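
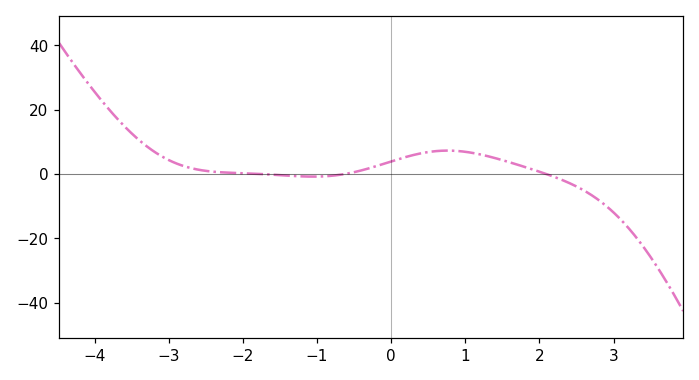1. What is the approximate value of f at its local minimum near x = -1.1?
0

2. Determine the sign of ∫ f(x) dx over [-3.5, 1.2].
positive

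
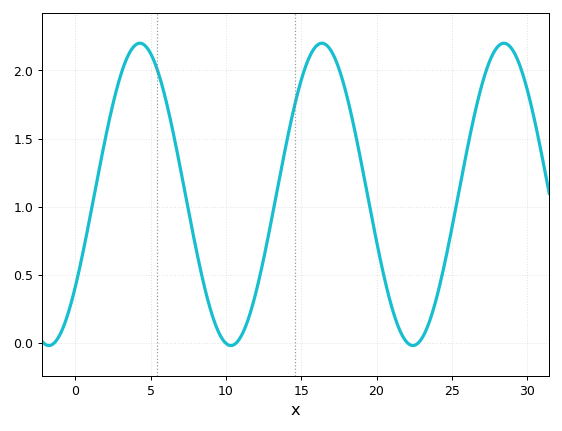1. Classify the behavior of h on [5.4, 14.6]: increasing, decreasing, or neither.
neither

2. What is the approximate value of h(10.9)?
0.05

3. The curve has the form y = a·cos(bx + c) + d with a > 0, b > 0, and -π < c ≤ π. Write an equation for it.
y = 1.11cos(0.52x - 2.2) + 1.09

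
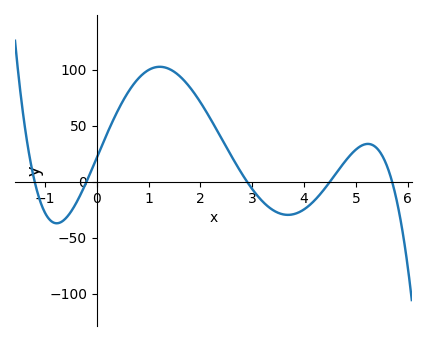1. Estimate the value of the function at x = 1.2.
103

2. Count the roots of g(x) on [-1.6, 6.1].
5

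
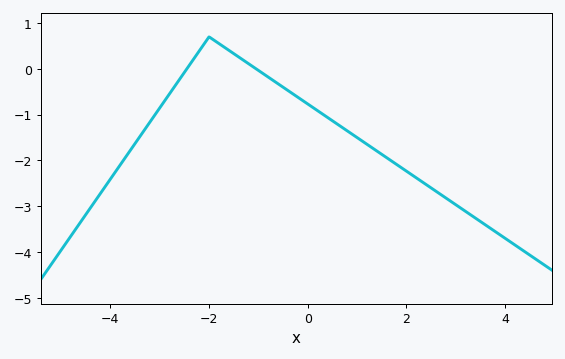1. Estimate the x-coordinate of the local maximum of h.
-2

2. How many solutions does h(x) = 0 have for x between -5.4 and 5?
2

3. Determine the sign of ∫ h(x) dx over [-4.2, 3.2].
negative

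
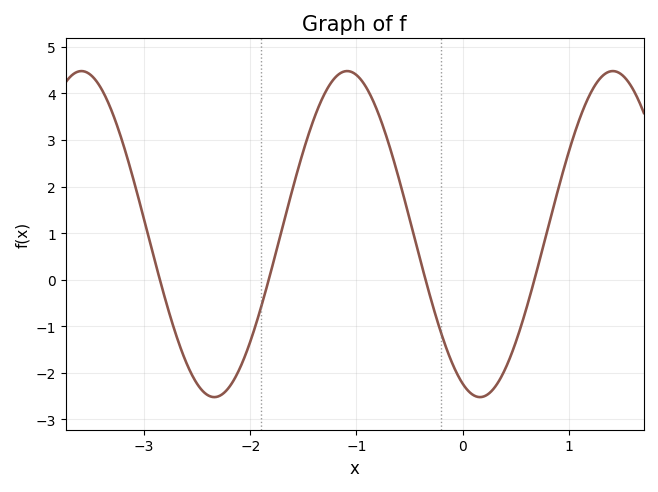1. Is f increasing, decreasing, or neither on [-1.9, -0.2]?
neither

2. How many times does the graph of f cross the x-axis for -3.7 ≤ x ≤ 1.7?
4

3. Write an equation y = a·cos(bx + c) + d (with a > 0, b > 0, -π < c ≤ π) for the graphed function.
y = 3.5cos(2.51x + 2.73) + 0.98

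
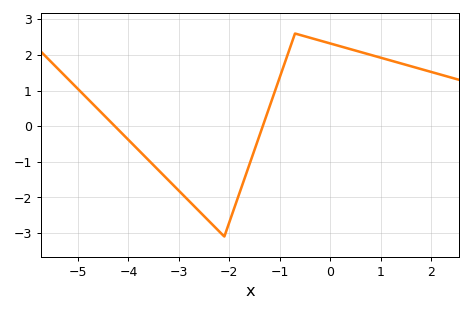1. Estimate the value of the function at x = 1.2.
1.8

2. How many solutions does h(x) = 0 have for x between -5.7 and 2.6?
2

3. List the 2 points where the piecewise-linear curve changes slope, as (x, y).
(-2.1, -3.1); (-0.7, 2.6)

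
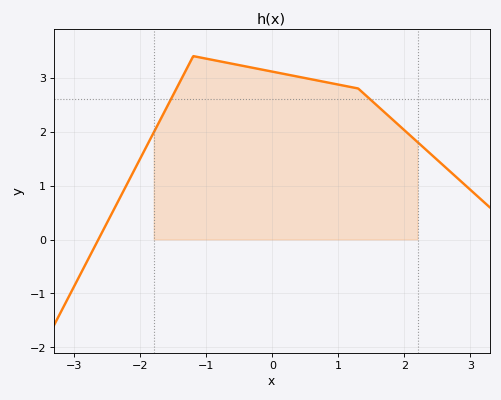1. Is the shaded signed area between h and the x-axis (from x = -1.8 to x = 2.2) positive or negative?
positive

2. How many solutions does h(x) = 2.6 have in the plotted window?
2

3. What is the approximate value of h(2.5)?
1.5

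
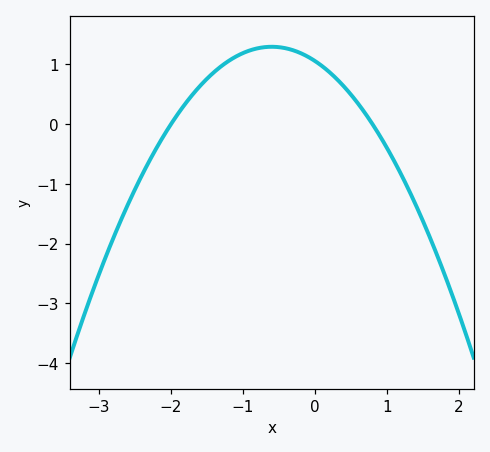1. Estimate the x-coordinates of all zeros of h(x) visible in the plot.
-2, 0.8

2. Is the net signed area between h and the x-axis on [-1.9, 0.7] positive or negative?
positive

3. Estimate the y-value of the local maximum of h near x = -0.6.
1.3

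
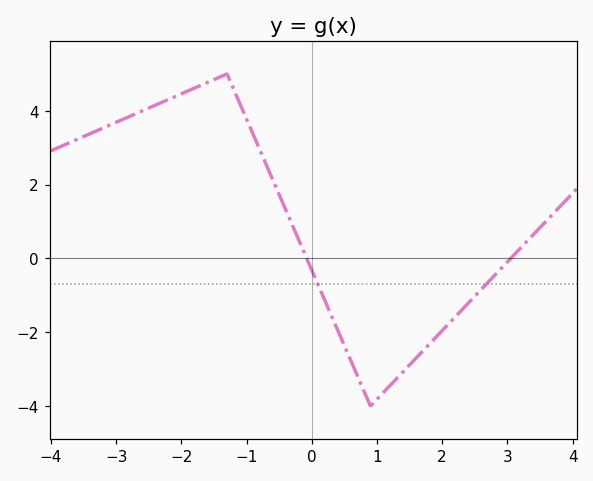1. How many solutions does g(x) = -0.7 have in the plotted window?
2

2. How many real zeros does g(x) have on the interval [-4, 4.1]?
2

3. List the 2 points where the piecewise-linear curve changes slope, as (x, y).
(-1.3, 5); (0.9, -4)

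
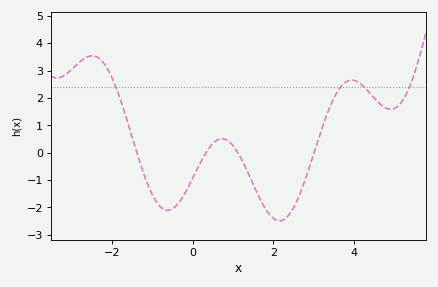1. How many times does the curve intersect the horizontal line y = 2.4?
4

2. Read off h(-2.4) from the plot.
3.51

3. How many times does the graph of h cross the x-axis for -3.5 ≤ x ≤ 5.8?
4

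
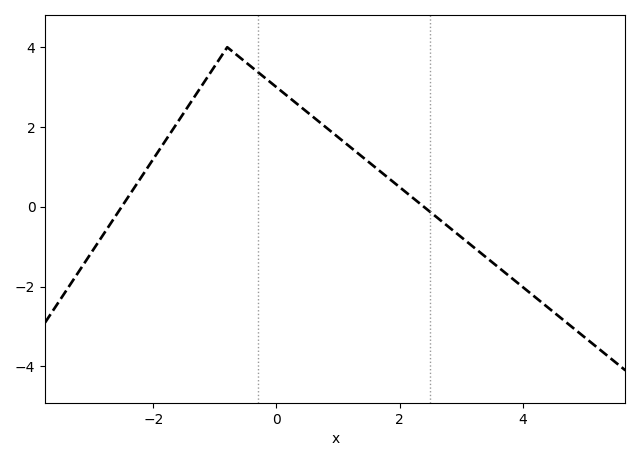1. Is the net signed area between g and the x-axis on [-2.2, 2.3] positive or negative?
positive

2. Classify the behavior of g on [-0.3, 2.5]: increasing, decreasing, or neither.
decreasing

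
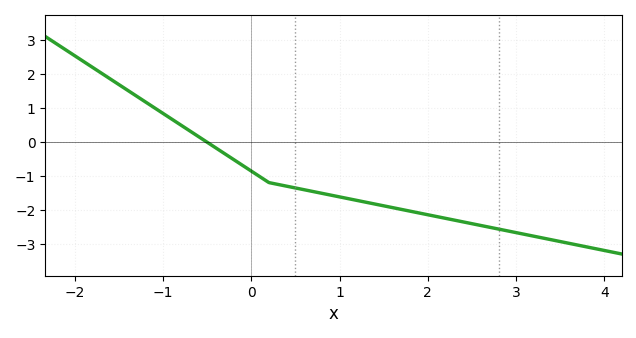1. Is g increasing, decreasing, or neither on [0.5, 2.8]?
decreasing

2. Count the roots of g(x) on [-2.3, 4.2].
1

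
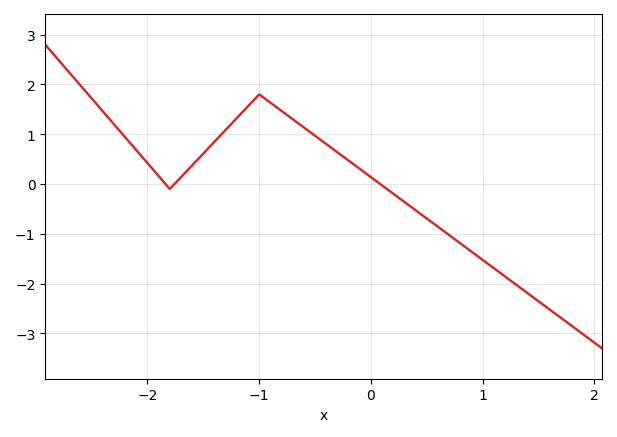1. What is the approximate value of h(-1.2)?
1.33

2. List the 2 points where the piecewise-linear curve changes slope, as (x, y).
(-1.8, -0.1); (-1, 1.8)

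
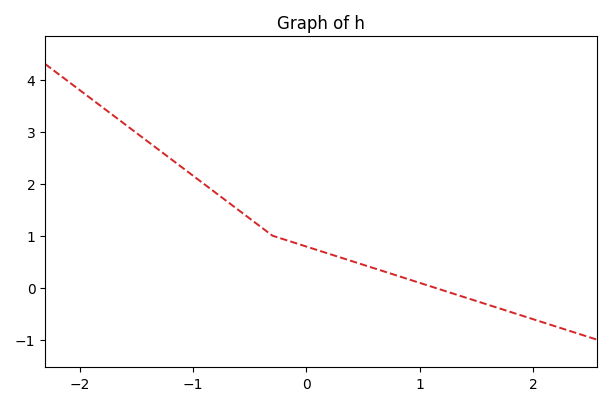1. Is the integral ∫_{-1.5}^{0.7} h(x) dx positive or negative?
positive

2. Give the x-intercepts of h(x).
1.13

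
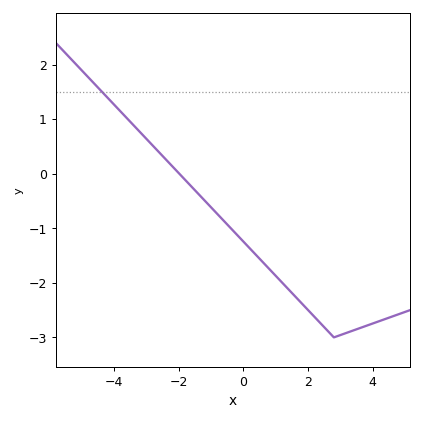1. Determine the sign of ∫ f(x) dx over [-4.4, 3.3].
negative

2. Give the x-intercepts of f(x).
-1.99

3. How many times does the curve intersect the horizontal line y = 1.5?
1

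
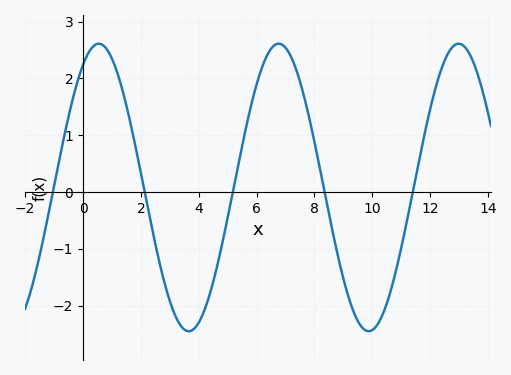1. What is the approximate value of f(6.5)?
2.52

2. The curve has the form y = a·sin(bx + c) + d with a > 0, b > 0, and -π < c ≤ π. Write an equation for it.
y = 2.53sin(1.01x + 1.02) + 0.08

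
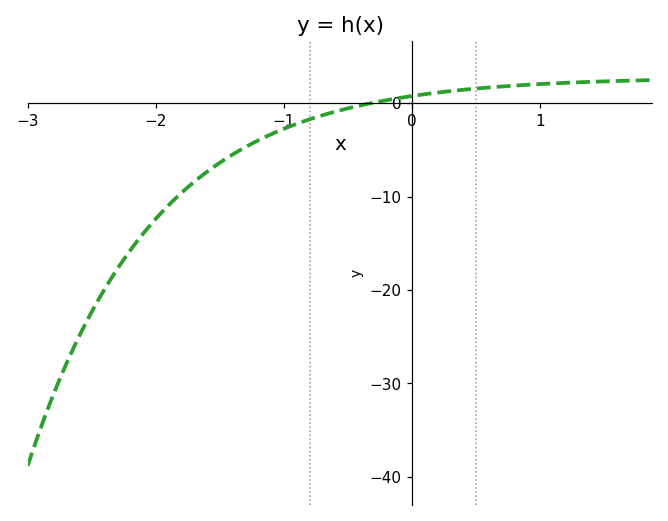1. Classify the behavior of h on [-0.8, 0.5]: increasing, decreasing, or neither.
increasing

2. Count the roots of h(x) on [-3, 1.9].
1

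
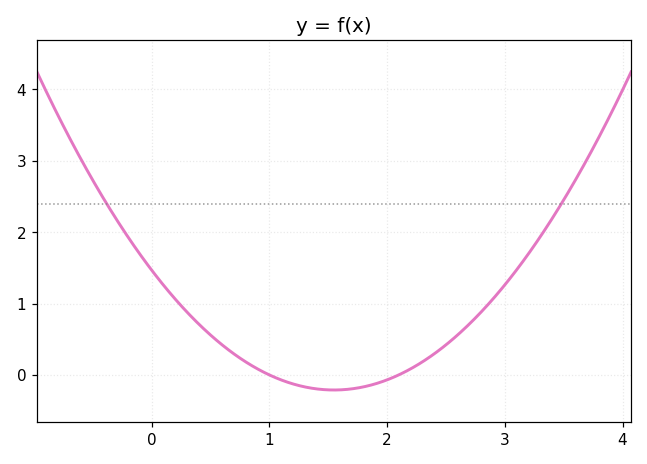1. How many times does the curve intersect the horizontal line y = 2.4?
2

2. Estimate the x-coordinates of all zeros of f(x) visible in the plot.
1, 2.1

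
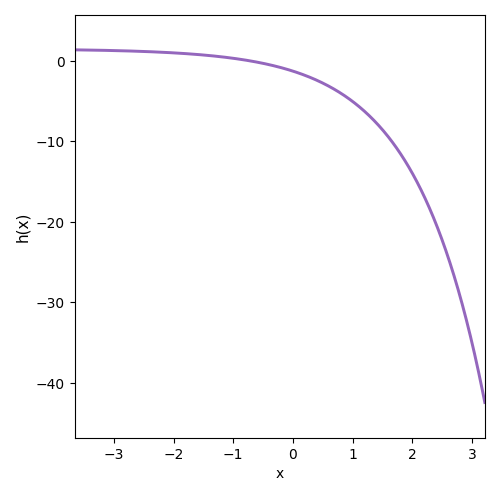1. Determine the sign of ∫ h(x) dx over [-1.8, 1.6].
negative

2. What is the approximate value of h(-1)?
0.302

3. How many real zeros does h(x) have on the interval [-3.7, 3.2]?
1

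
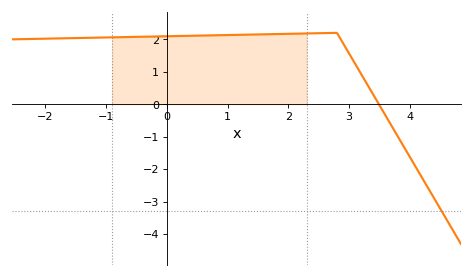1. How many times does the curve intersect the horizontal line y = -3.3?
1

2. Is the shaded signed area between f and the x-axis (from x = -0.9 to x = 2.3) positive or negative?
positive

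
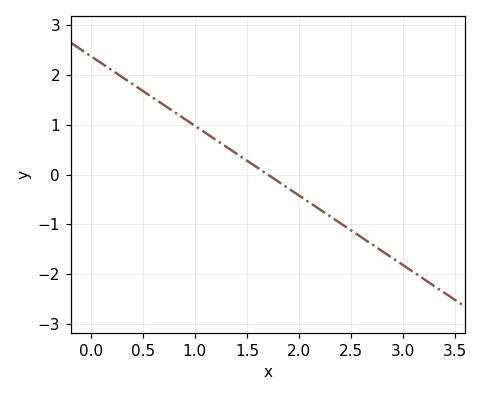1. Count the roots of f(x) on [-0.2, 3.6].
1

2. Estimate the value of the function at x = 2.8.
-1.5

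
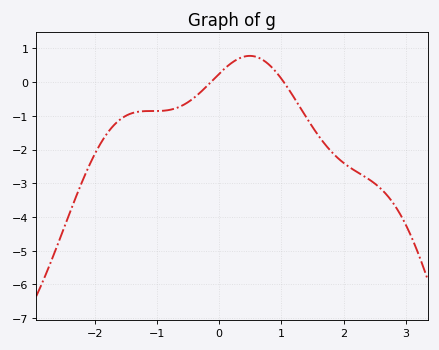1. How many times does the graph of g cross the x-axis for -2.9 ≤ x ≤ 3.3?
2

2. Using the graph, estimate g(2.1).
-2.53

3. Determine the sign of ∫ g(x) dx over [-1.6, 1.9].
negative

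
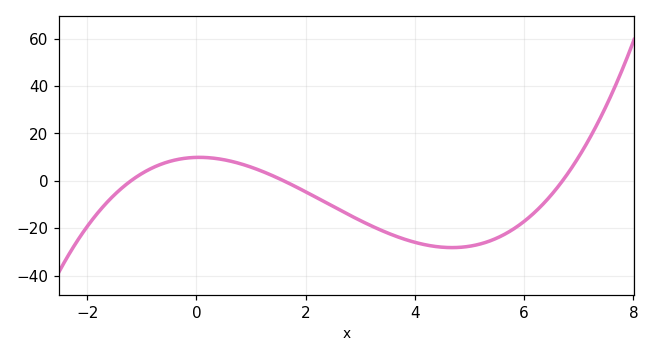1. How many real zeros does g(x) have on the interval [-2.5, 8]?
3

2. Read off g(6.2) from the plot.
-14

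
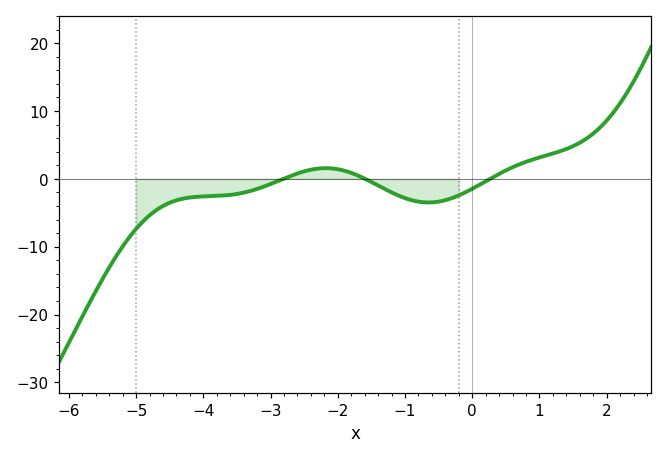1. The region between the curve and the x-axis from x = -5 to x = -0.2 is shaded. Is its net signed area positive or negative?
negative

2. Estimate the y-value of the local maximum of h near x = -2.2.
1.58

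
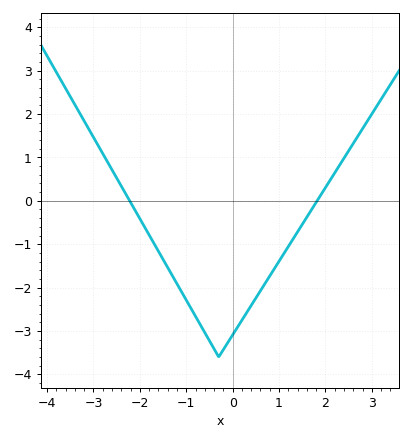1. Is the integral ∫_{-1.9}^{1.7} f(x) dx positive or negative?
negative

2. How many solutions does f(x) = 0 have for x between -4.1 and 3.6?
2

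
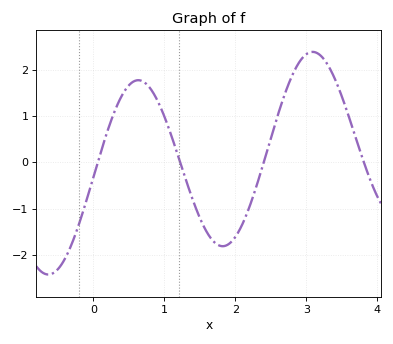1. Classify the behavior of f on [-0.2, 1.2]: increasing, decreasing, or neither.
neither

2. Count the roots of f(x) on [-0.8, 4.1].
4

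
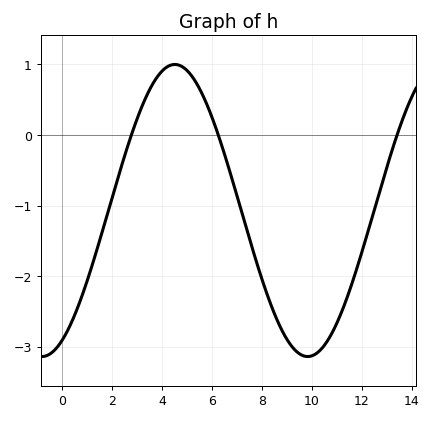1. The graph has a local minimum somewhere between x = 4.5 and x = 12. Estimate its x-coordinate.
9.84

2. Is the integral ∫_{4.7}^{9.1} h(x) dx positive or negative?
negative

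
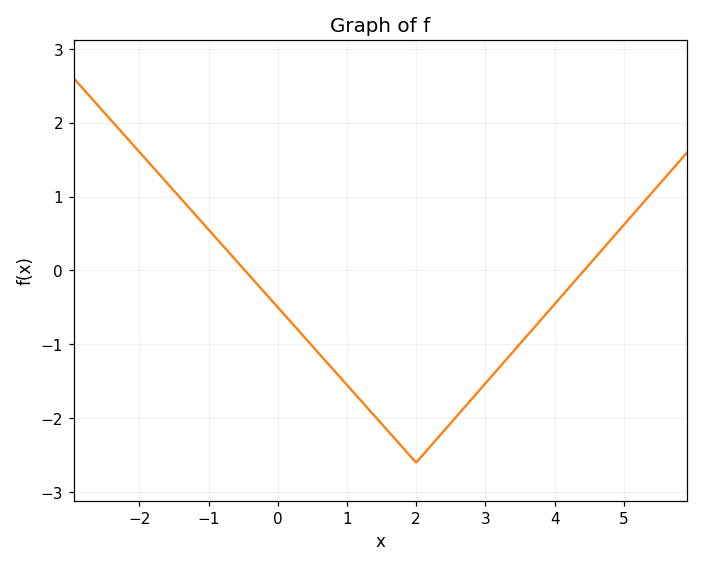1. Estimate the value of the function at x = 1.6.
-2.18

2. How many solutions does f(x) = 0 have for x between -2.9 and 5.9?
2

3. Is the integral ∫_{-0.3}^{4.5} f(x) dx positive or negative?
negative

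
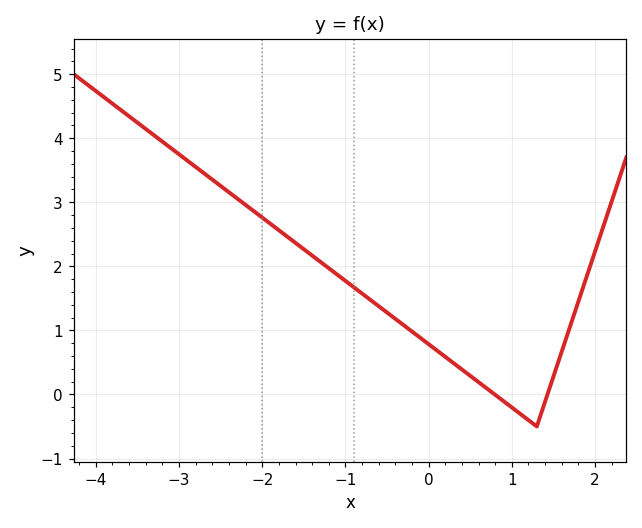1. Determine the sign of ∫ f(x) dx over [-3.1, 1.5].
positive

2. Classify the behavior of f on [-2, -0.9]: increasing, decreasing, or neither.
decreasing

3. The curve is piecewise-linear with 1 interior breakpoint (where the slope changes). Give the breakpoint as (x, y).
(1.3, -0.5)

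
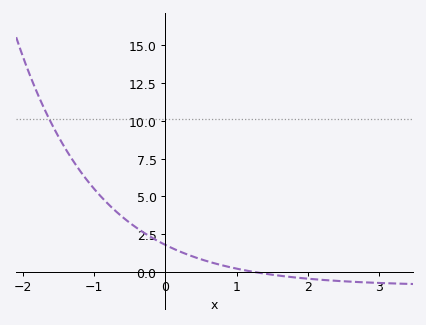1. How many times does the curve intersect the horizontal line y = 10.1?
1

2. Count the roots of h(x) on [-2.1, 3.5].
1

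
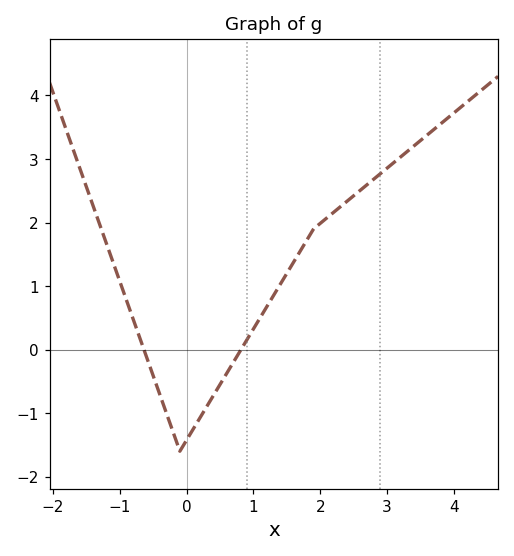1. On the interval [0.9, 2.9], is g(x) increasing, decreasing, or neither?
increasing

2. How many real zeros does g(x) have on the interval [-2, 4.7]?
2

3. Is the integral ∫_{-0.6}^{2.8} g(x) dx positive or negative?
positive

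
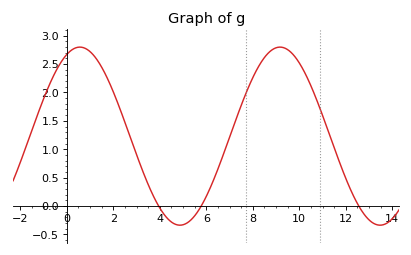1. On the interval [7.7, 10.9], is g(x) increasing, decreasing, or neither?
neither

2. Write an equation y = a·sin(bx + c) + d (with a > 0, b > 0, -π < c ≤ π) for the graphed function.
y = 1.57sin(0.73x + 1.2) + 1.23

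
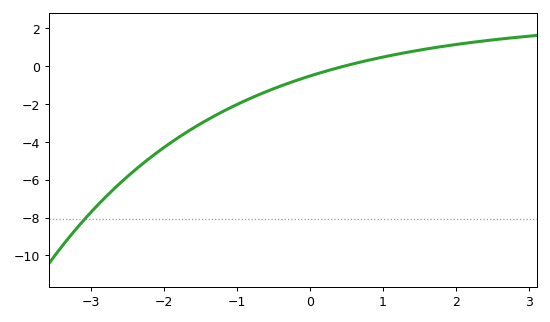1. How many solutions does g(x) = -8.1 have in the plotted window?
1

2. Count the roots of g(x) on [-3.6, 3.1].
1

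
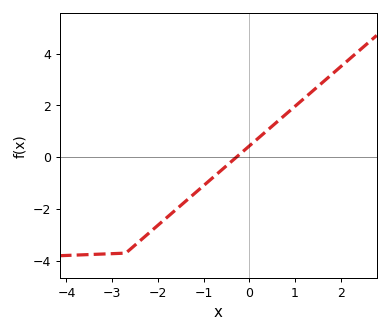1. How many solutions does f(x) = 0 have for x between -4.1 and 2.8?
1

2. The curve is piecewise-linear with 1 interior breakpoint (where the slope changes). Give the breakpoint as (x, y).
(-2.7, -3.7)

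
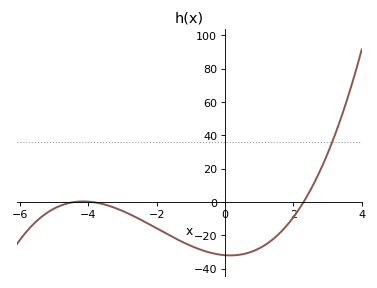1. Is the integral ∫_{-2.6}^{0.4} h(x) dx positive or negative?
negative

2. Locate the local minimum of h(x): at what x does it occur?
0.2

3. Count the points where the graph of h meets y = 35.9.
1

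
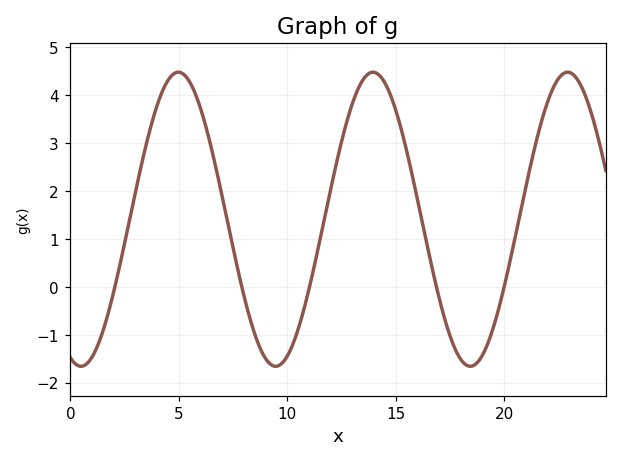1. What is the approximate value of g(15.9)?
2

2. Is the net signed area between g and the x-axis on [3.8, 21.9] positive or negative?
positive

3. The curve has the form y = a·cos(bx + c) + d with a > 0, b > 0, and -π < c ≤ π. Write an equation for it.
y = 3.07cos(0.7x + 2.8) + 1.41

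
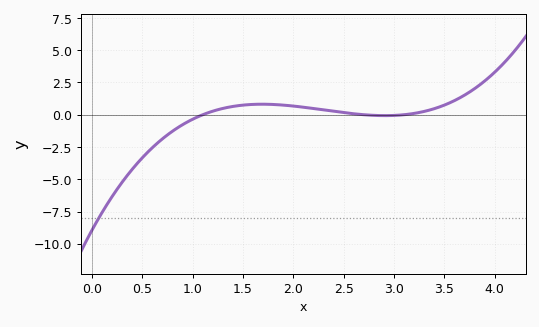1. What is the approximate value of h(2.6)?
0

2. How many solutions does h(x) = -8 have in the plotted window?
1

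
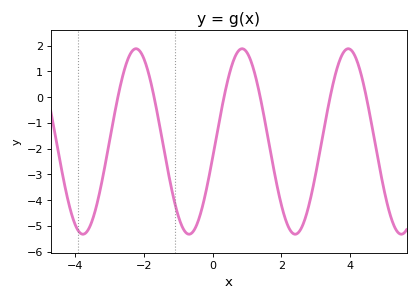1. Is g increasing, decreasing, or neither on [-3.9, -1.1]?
neither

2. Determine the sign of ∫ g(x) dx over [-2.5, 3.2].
negative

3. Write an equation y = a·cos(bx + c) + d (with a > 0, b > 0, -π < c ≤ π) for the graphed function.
y = 3.6cos(2.04x - 1.75) - 1.72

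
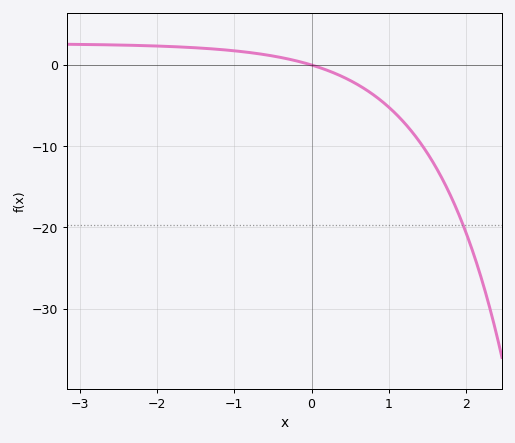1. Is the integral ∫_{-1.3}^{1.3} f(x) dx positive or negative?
negative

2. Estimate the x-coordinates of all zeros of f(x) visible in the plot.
-0.007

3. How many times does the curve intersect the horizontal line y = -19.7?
1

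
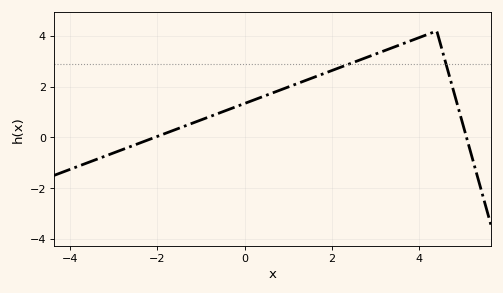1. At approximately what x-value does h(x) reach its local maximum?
4.4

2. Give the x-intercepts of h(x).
-2.06, 5.08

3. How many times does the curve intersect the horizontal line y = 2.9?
2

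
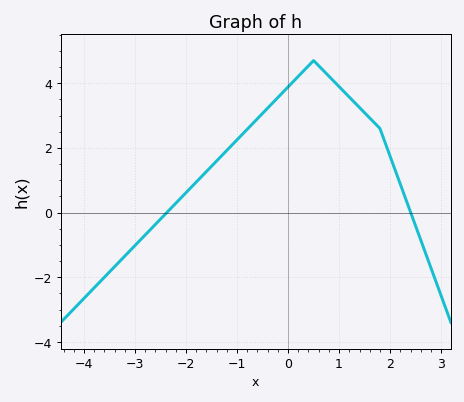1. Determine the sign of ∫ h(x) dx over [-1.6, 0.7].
positive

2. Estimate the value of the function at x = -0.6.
2.9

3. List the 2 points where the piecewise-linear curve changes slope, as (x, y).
(0.5, 4.7); (1.8, 2.6)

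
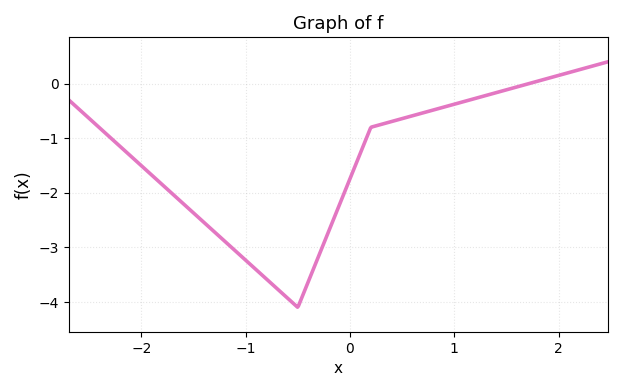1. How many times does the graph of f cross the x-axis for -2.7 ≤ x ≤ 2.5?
1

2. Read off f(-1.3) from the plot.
-2.7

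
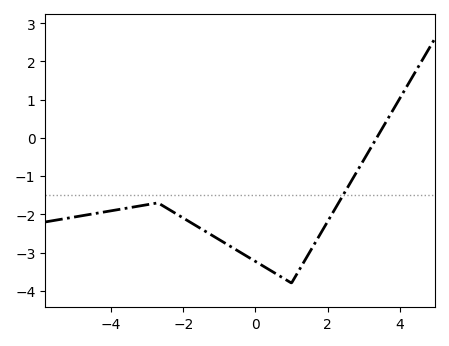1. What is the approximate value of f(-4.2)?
-1.94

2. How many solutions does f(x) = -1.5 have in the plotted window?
1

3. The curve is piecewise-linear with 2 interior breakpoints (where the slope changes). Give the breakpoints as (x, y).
(-2.7, -1.7); (1, -3.8)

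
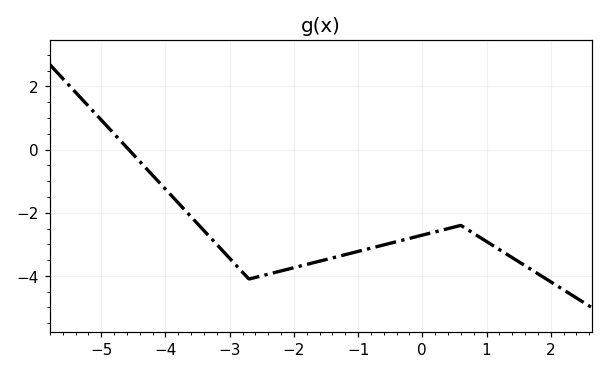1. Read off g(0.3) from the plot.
-2.55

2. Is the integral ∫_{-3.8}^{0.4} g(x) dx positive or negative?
negative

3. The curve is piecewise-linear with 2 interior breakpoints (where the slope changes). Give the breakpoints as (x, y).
(-2.7, -4.1); (0.6, -2.4)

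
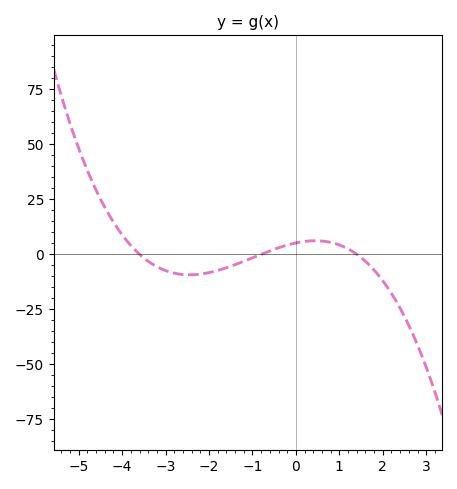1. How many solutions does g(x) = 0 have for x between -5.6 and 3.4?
3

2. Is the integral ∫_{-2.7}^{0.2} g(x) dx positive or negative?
negative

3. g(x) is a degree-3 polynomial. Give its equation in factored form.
y = -1.28(x + 3.6)(x + 0.8)(x - 1.4)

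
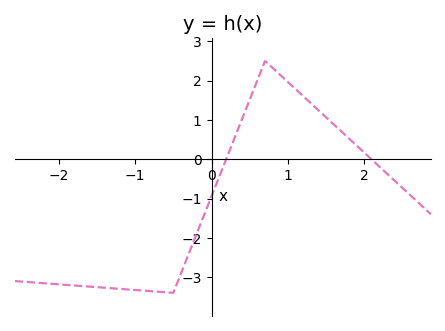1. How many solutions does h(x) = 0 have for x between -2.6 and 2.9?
2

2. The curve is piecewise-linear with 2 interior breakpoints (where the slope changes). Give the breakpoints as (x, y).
(-0.5, -3.4); (0.7, 2.5)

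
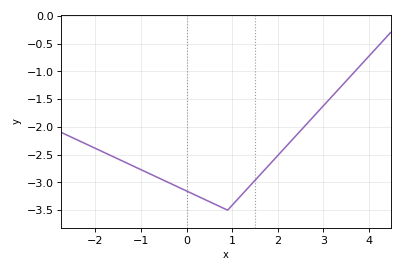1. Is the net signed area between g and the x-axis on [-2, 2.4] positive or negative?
negative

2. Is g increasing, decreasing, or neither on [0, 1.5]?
neither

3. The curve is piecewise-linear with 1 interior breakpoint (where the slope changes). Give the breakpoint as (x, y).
(0.9, -3.5)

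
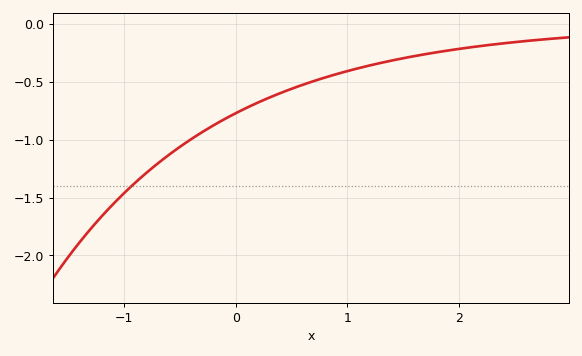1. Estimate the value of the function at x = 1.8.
-0.25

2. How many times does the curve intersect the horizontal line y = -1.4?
1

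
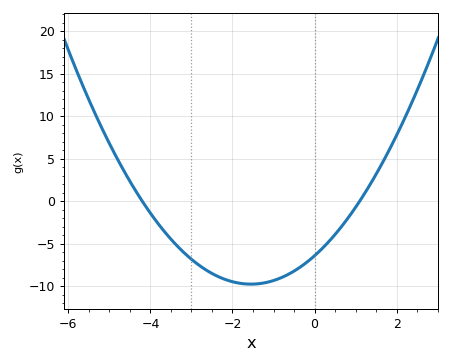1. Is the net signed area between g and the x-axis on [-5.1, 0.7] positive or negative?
negative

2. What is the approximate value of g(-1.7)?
-9.73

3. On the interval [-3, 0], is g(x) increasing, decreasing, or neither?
neither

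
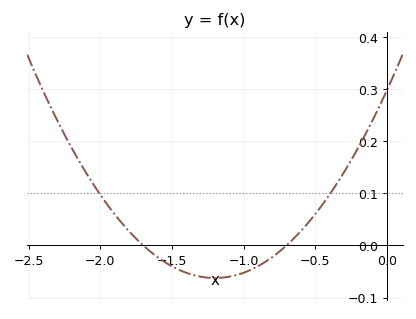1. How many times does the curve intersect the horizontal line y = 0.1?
2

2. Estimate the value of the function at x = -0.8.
-0.02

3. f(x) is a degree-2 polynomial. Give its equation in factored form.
y = 0.25(x + 1.7)(x + 0.7)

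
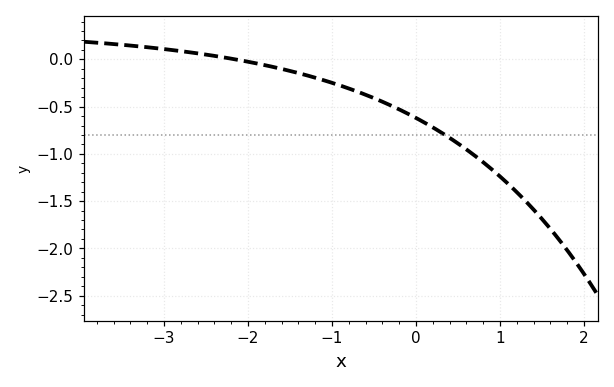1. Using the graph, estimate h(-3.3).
0.137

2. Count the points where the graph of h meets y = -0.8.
1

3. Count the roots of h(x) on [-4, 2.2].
1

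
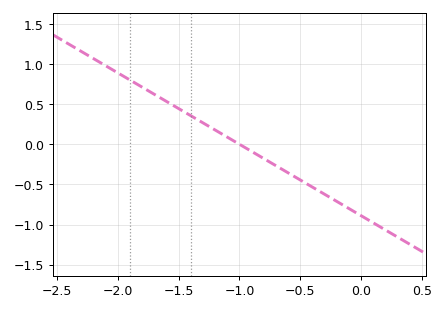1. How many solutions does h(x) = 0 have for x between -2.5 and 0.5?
1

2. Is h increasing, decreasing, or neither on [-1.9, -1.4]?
decreasing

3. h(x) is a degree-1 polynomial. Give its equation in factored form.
y = -0.89(x + 1)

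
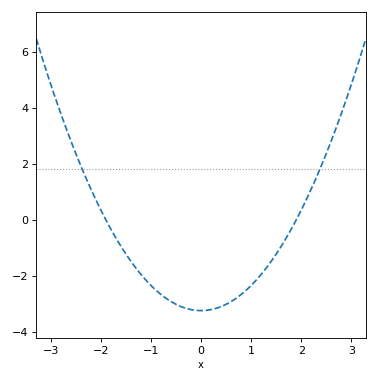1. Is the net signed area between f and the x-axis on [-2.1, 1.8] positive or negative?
negative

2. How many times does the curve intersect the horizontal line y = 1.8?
2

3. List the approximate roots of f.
-1.9, 1.9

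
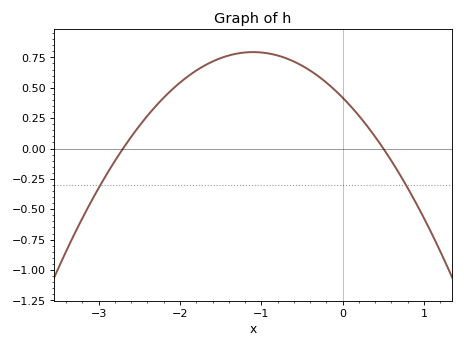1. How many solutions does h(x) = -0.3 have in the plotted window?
2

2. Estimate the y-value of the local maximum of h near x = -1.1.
0.8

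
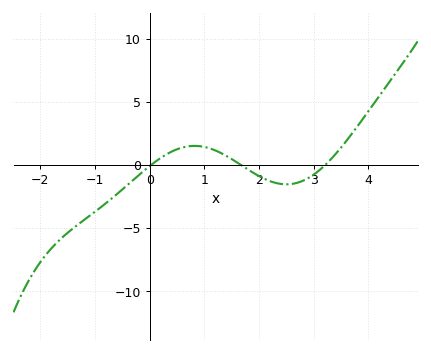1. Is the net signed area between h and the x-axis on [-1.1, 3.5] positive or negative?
negative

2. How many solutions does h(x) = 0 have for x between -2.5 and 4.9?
3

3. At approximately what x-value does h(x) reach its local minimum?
2.5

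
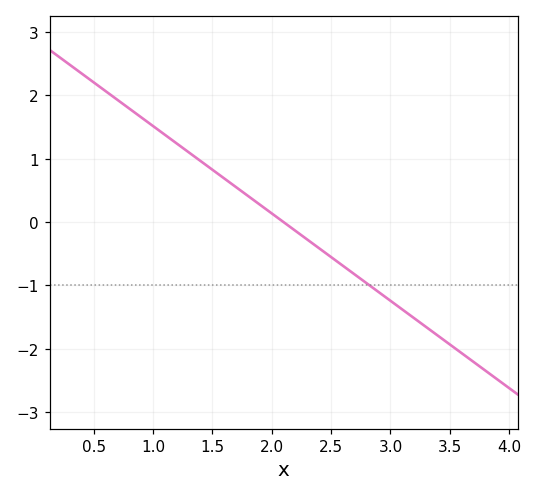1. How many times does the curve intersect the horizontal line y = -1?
1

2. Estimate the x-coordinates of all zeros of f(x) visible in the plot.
2.1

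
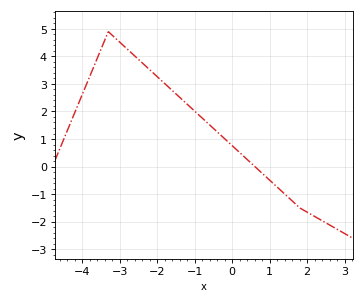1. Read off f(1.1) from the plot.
-0.622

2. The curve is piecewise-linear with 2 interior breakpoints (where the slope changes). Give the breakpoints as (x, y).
(-3.3, 4.9); (1.8, -1.5)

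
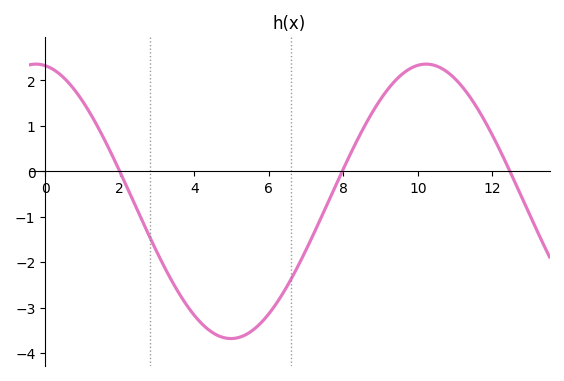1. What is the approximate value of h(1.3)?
1.1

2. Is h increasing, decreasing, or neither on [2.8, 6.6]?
neither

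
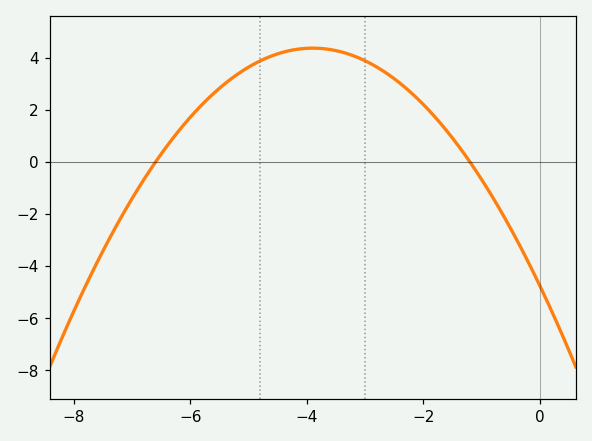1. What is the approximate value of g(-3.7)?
4.4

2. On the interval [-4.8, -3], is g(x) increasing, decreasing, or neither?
neither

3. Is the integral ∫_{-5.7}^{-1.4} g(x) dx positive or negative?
positive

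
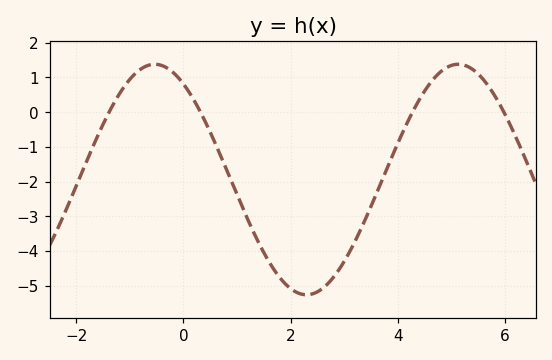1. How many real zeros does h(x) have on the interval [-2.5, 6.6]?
4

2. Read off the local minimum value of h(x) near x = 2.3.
-5.3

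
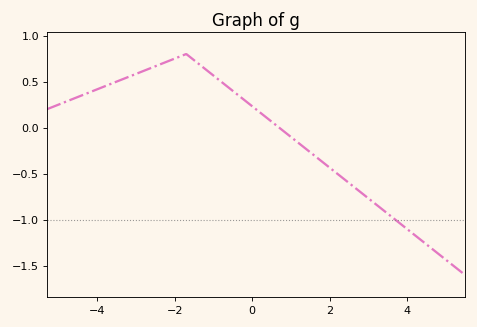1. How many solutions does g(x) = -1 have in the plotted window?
1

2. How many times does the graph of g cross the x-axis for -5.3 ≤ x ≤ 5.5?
1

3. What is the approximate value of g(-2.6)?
0.65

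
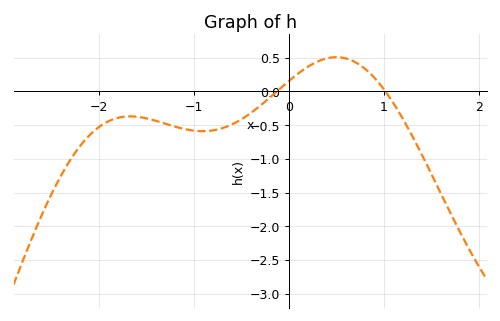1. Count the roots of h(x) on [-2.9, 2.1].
2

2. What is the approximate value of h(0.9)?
0.2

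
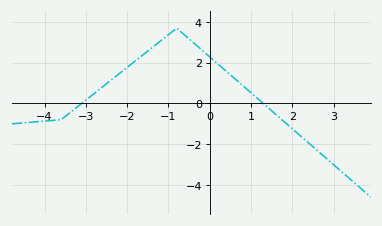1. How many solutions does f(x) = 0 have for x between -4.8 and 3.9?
2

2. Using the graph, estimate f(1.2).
0.168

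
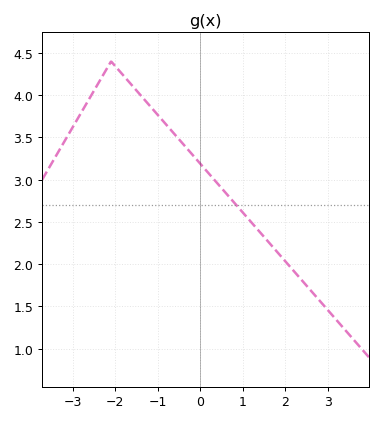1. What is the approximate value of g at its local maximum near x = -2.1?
4.4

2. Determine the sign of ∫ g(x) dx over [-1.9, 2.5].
positive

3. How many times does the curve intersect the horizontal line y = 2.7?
1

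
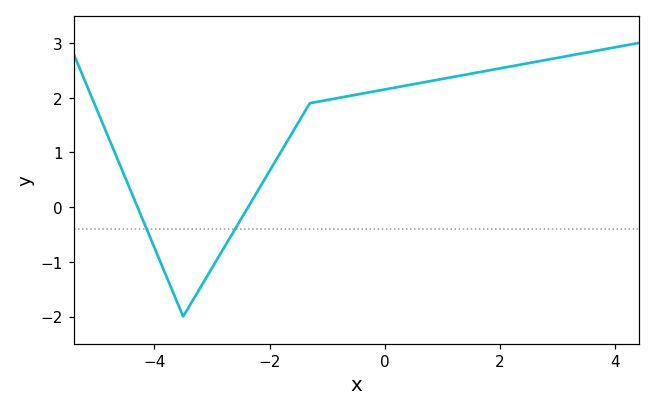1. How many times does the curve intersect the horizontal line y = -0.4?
2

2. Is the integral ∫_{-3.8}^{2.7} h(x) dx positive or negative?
positive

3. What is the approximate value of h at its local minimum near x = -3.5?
-2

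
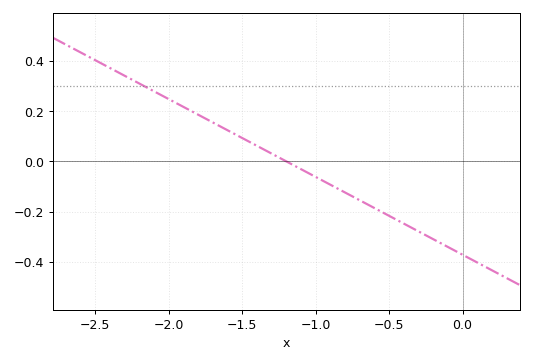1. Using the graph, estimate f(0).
-0.38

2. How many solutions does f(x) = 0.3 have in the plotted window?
1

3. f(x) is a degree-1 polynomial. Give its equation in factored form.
y = -0.31(x + 1.2)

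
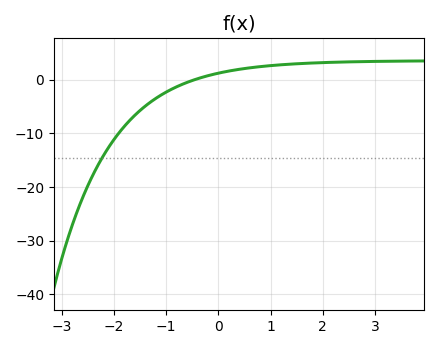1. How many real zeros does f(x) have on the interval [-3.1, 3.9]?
1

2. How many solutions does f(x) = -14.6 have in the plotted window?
1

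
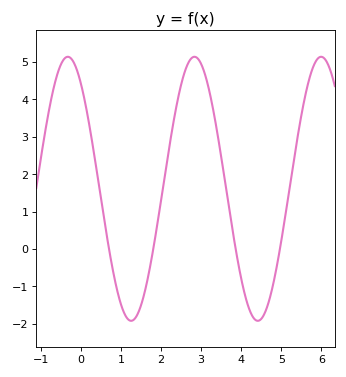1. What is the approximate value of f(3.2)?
4.25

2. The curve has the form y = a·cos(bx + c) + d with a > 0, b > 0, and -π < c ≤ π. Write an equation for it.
y = 3.53cos(1.99x + 0.642) + 1.61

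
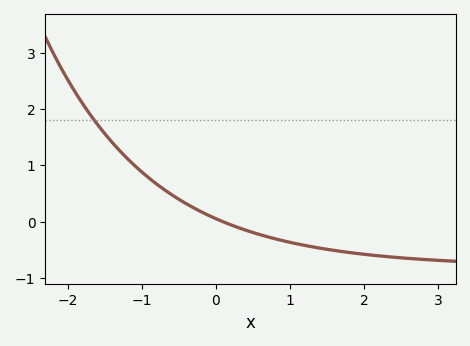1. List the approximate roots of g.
0.1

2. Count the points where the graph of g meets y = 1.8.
1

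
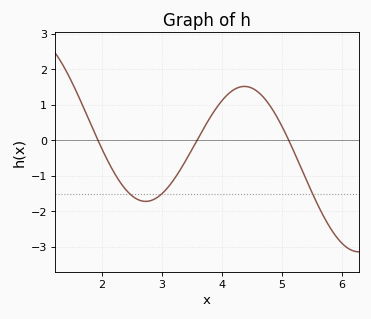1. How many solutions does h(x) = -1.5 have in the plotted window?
3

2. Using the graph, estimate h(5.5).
-1.5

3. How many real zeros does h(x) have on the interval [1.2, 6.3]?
3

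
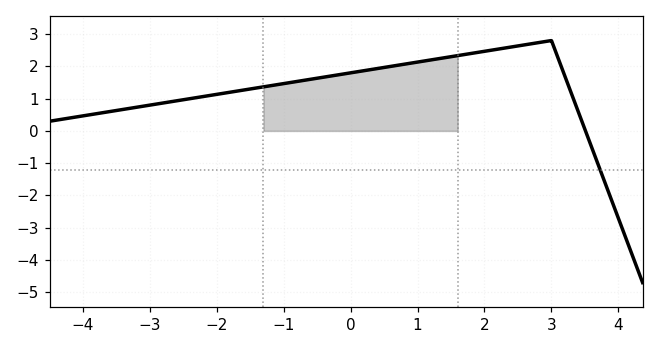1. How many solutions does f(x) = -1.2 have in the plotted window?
1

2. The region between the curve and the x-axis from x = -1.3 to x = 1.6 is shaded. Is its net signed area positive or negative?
positive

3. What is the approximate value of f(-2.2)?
1.06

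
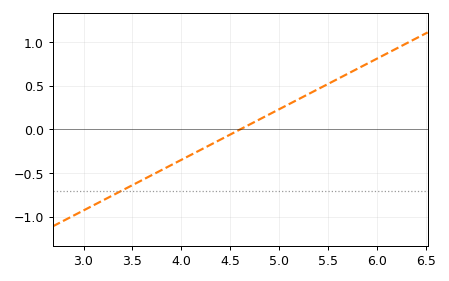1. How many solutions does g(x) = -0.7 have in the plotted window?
1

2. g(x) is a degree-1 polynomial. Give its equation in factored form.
y = 0.58(x - 4.6)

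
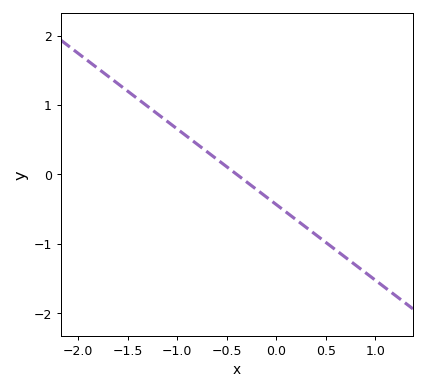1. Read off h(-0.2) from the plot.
-0.2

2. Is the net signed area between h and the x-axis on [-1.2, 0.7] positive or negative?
negative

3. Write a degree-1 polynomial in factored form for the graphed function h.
y = -1.09(x + 0.4)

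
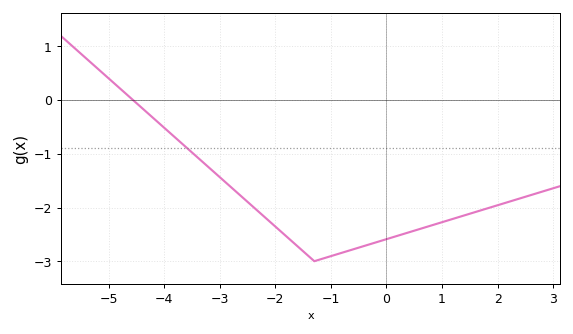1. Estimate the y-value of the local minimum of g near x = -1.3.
-3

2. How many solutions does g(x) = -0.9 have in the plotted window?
1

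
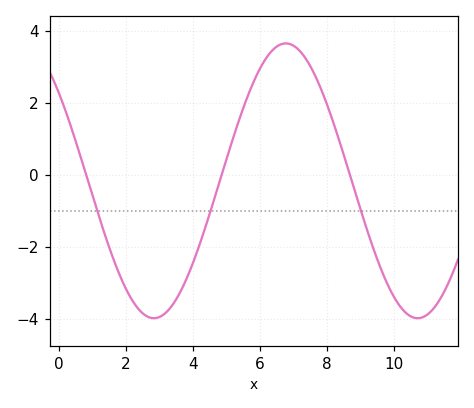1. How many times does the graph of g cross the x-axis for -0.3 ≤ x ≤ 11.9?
3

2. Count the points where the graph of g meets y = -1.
3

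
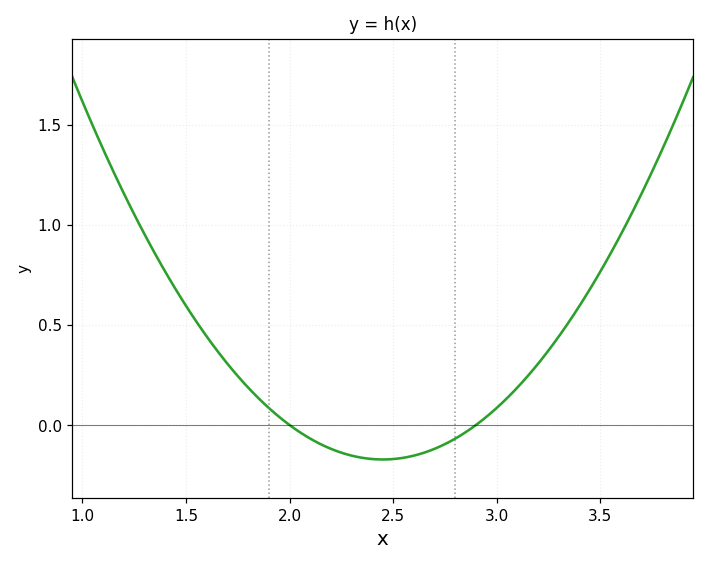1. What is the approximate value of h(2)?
0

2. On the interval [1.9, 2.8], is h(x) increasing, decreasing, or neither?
neither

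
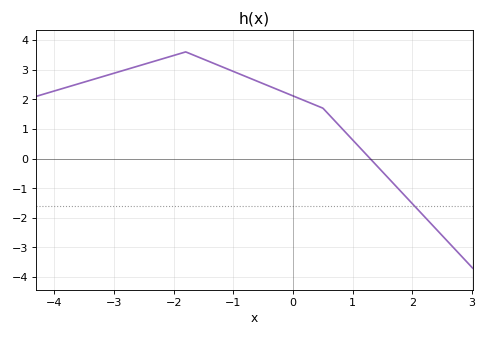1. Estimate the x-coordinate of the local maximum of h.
-1.8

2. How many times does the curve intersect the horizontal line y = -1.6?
1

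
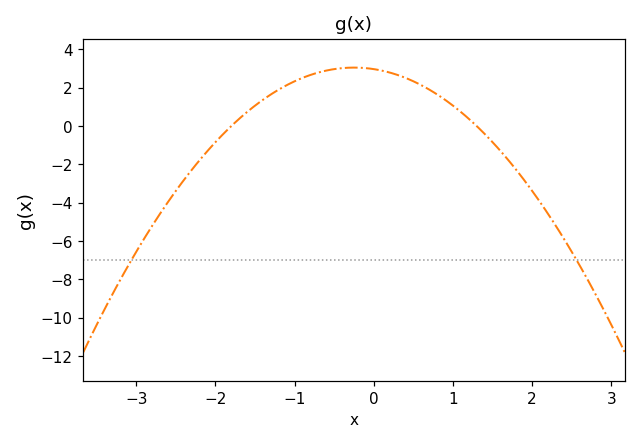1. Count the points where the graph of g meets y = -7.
2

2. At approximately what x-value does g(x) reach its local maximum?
-0.25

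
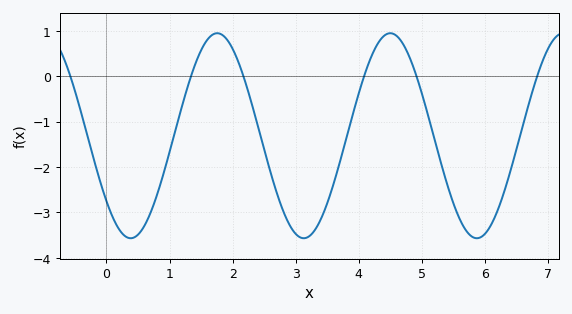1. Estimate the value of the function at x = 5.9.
-3.6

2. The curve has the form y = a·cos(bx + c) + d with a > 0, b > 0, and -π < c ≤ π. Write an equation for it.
y = 2.26cos(2.3x + 2.3) - 1.31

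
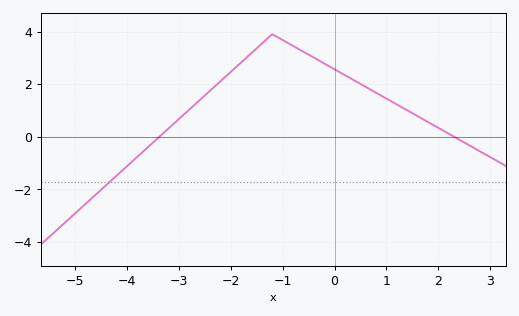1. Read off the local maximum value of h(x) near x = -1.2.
3.9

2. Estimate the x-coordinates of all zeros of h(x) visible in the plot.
-3.37, 2.3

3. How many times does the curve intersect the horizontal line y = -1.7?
1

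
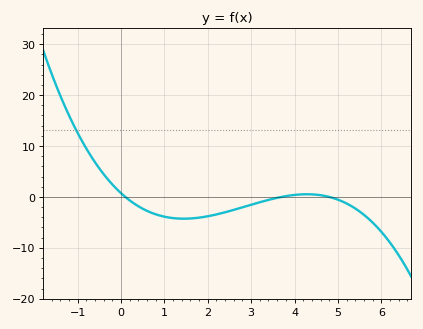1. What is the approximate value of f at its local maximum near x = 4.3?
0.53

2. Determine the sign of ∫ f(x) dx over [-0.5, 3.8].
negative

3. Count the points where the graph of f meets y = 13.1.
1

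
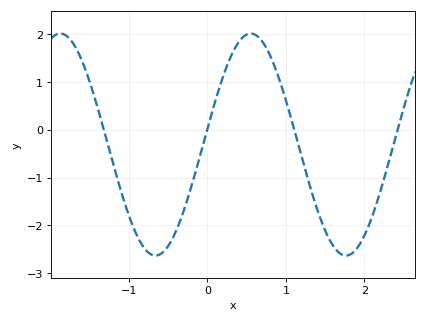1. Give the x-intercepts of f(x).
-1.32, -0.003, 1.11, 2.42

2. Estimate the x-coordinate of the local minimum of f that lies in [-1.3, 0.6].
-0.661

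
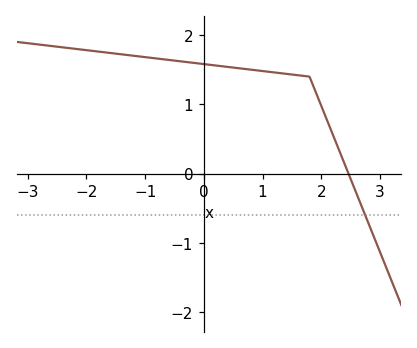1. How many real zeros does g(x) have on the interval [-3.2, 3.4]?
1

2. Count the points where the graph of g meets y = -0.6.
1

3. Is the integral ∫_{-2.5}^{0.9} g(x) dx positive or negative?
positive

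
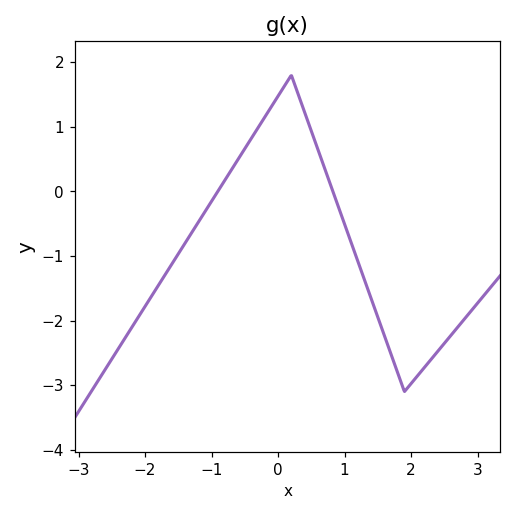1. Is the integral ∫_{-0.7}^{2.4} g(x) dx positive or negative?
negative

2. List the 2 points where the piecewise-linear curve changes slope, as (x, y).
(0.2, 1.8); (1.9, -3.1)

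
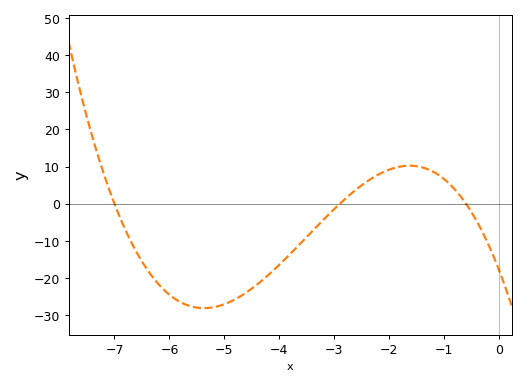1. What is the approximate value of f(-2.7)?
3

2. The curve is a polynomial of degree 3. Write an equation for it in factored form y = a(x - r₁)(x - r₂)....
y = -1.46(x + 7)(x + 2.9)(x + 0.6)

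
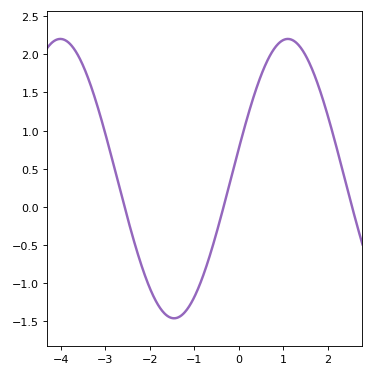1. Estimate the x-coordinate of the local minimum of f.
-1.5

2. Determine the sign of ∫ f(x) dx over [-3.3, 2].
positive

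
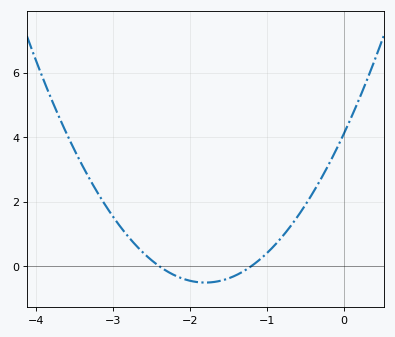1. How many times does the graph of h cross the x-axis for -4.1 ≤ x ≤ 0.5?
2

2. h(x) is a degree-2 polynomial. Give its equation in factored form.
y = 1.43(x + 2.4)(x + 1.2)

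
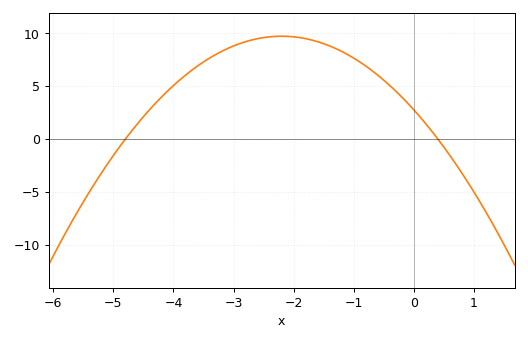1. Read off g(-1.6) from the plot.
9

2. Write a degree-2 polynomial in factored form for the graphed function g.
y = -1.44(x + 4.8)(x - 0.4)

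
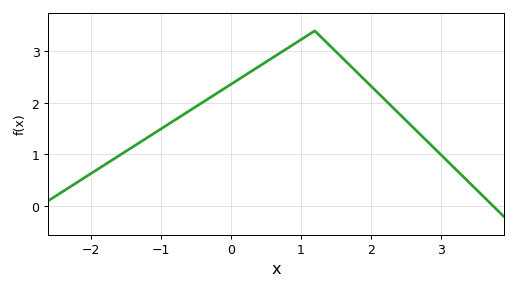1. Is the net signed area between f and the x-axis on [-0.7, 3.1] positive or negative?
positive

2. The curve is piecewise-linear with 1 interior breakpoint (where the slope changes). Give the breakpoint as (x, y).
(1.2, 3.4)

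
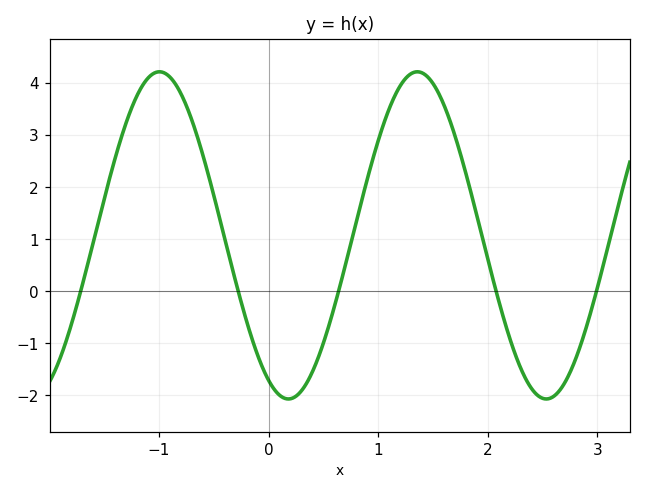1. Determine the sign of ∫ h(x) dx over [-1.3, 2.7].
positive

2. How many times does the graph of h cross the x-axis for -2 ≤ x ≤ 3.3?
5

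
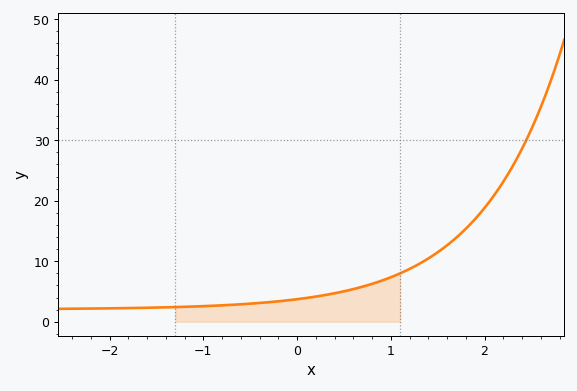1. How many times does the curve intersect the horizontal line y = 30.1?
1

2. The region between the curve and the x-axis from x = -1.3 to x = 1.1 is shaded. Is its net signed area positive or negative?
positive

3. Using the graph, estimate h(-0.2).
3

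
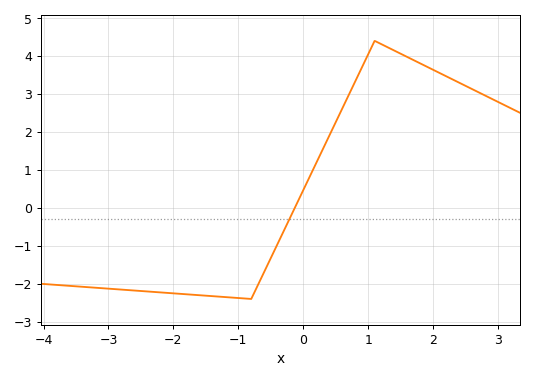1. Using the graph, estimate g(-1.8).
-2.28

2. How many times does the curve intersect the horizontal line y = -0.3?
1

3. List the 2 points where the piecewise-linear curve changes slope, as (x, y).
(-0.8, -2.4); (1.1, 4.4)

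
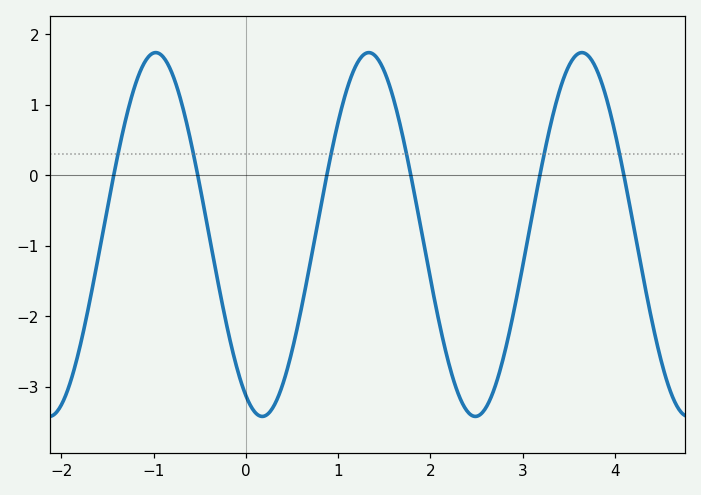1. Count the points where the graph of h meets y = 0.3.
6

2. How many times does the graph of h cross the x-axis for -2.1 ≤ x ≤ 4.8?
6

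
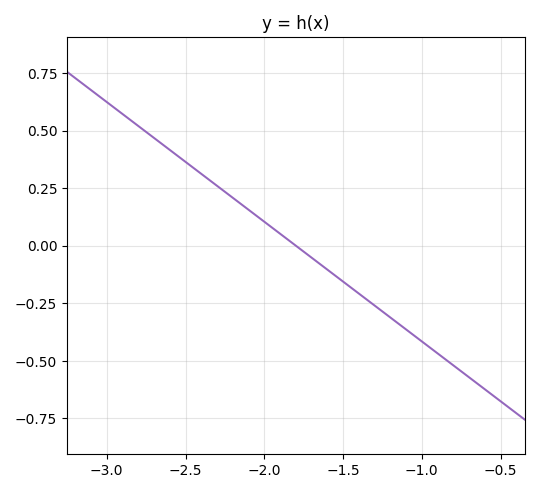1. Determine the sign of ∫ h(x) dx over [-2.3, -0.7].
negative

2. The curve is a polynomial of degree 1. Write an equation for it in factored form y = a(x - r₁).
y = -0.52(x + 1.8)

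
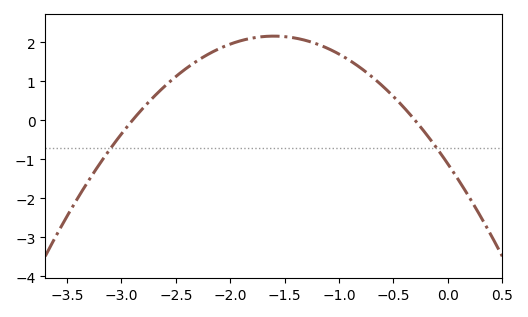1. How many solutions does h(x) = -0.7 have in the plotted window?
2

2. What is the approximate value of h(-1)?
1.7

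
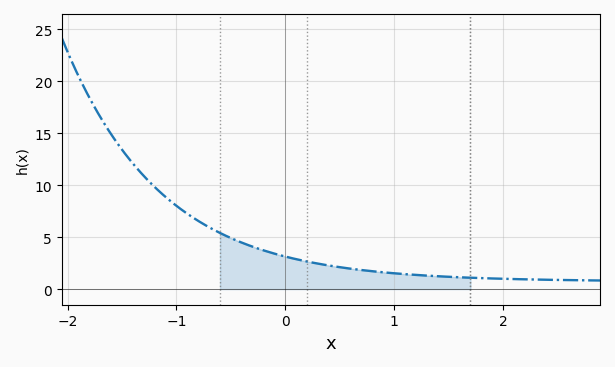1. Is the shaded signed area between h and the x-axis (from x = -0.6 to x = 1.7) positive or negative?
positive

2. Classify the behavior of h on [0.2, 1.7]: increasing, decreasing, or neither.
decreasing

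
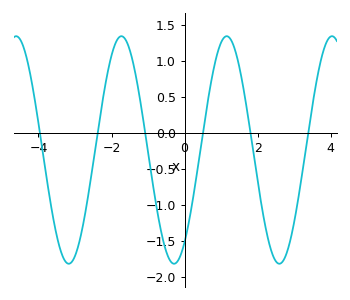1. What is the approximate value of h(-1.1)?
0.071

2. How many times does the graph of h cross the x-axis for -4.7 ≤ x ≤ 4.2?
6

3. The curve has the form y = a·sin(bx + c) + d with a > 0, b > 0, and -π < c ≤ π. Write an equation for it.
y = 1.58sin(2.18x - 0.942) - 0.24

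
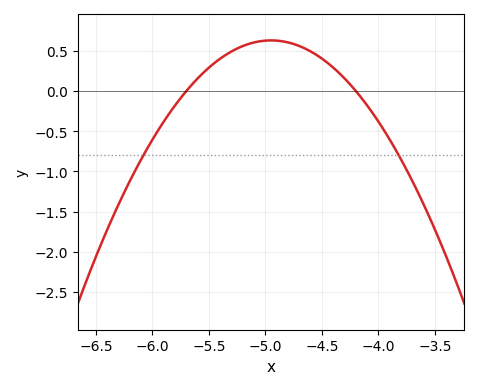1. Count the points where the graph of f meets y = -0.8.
2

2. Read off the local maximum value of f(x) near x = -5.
0.63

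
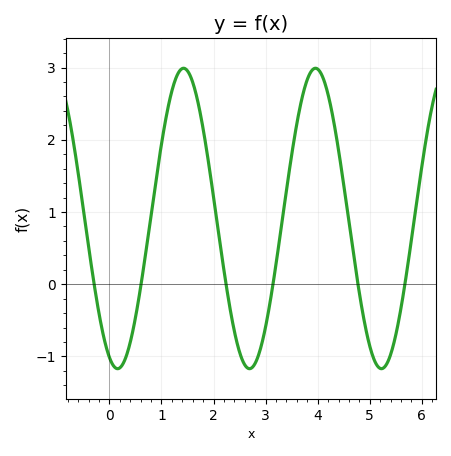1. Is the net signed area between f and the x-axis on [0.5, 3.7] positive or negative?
positive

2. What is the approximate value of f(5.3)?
-1.1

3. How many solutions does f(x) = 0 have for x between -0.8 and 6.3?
6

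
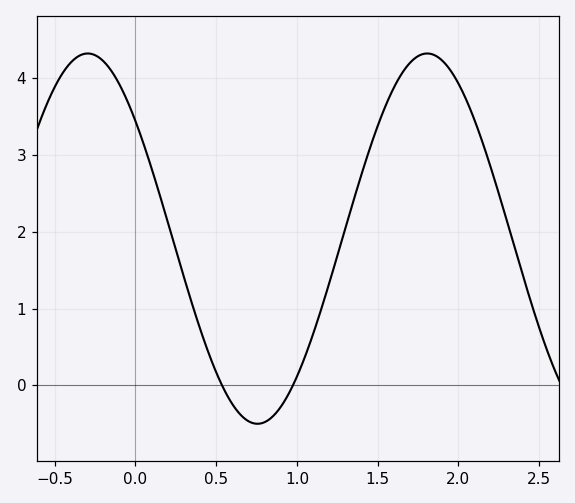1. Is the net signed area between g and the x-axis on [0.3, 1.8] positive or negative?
positive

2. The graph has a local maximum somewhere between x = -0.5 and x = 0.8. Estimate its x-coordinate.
-0.3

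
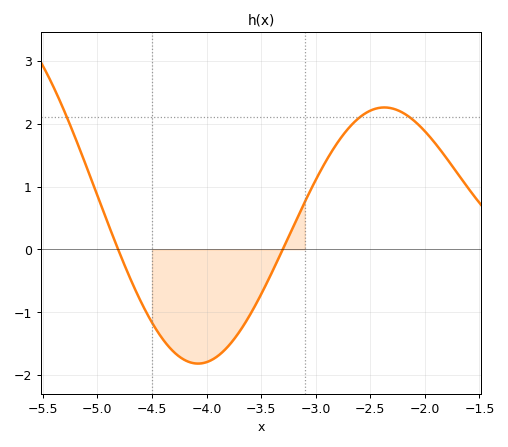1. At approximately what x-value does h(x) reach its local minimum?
-4.1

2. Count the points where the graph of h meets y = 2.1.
3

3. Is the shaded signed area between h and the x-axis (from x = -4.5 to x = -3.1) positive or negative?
negative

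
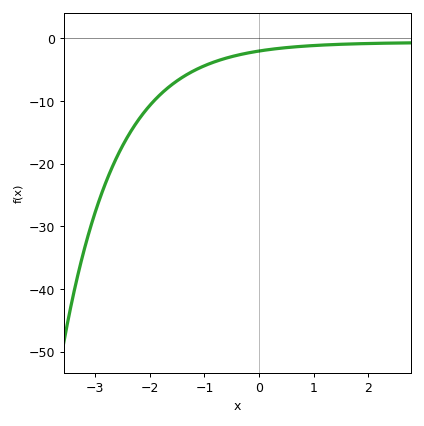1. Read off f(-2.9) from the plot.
-25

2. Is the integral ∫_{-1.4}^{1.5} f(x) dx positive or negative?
negative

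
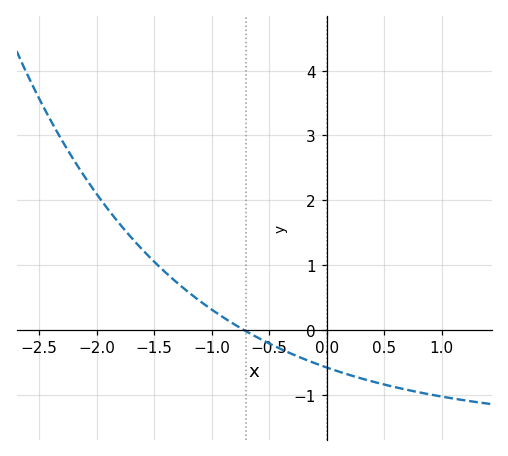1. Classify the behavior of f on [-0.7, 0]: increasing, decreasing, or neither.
decreasing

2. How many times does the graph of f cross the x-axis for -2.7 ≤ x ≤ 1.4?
1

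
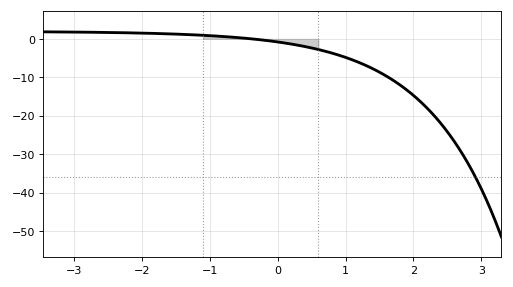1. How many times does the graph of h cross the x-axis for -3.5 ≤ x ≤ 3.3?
1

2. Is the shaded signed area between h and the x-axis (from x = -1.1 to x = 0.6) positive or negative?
negative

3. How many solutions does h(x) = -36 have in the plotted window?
1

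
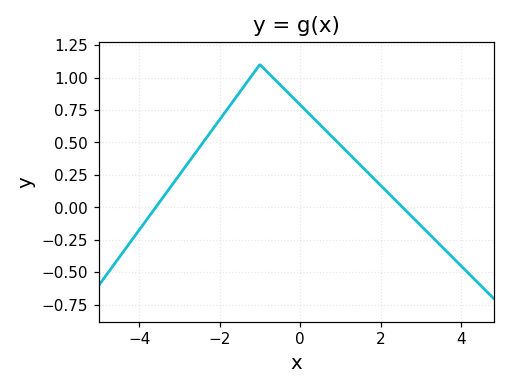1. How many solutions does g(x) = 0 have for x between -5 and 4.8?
2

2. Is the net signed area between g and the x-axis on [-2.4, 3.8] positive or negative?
positive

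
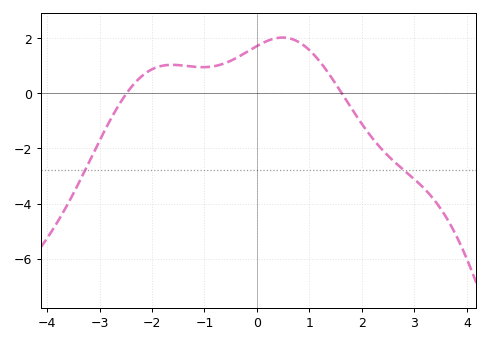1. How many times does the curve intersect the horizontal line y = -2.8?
2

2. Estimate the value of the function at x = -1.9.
1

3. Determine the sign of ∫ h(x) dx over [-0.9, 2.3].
positive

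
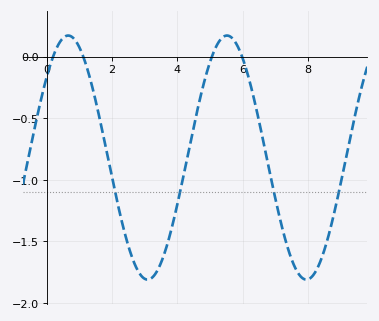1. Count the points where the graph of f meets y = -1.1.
4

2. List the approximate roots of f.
0.2, 1.2, 5, 6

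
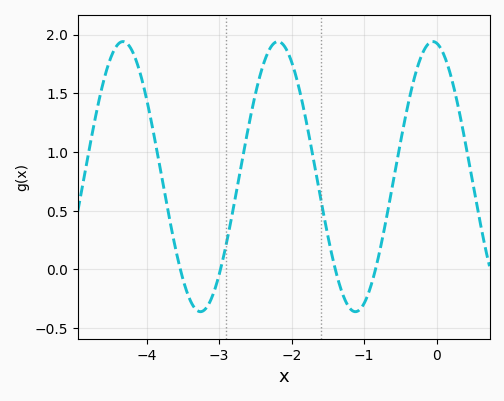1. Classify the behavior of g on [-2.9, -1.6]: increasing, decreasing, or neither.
neither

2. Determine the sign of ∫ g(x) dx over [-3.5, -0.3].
positive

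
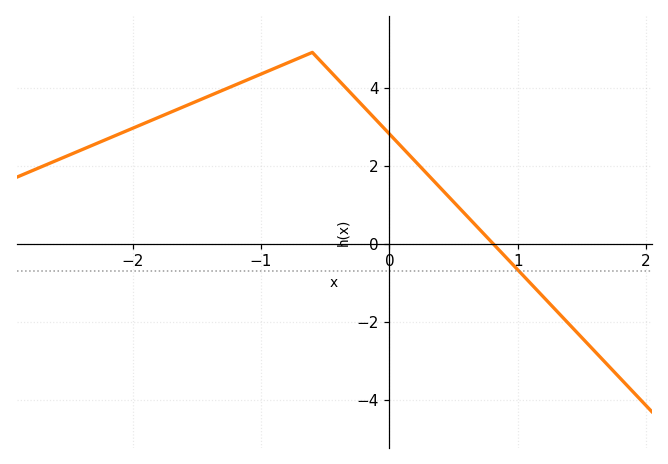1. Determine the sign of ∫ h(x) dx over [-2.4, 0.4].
positive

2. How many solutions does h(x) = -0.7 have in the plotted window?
1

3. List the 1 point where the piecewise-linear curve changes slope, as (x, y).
(-0.6, 4.9)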